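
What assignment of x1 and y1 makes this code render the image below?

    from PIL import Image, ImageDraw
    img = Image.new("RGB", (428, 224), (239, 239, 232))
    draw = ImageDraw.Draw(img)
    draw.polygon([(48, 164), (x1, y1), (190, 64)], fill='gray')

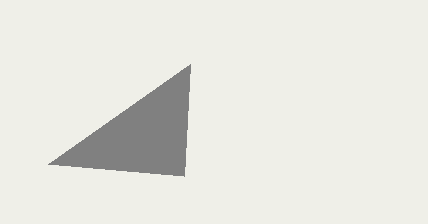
x1 = 184
y1 = 176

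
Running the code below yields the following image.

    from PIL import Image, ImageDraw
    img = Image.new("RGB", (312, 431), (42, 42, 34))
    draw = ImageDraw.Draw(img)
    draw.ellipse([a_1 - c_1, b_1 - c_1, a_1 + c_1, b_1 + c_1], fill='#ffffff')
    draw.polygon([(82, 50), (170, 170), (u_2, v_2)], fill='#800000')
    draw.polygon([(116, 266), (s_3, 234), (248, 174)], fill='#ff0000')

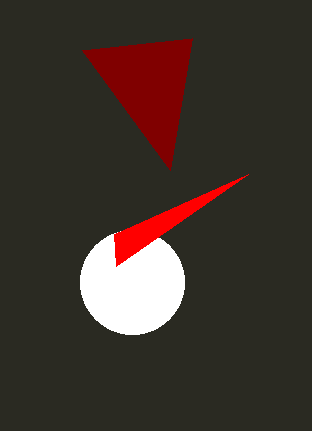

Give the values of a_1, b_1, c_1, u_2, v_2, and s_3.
a_1 = 132; b_1 = 282; c_1 = 52; u_2 = 192; v_2 = 38; s_3 = 114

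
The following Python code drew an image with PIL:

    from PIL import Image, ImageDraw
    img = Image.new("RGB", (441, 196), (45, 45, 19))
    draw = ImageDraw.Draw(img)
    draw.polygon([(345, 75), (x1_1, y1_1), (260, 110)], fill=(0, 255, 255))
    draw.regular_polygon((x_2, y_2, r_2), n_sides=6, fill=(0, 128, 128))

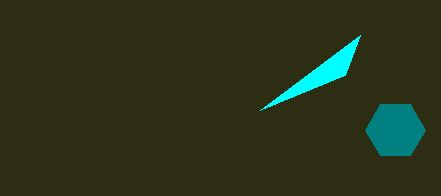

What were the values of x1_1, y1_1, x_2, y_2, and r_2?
x1_1 = 360, y1_1 = 35, x_2 = 395, y_2 = 130, r_2 = 30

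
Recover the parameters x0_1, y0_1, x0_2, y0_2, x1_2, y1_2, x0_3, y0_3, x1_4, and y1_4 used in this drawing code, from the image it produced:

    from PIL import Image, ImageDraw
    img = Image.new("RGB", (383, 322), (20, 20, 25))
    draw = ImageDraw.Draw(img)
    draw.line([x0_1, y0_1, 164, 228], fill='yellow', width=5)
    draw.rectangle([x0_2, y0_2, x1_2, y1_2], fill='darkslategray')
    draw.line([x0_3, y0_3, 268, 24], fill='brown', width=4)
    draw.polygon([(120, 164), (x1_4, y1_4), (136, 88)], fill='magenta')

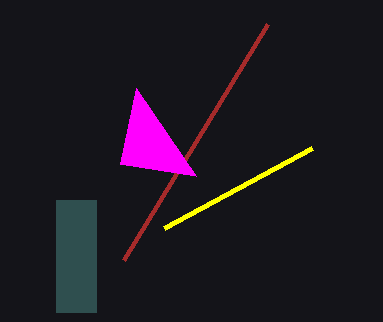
x0_1 = 312; y0_1 = 148; x0_2 = 56; y0_2 = 200; x1_2 = 96; y1_2 = 312; x0_3 = 124; y0_3 = 260; x1_4 = 196; y1_4 = 176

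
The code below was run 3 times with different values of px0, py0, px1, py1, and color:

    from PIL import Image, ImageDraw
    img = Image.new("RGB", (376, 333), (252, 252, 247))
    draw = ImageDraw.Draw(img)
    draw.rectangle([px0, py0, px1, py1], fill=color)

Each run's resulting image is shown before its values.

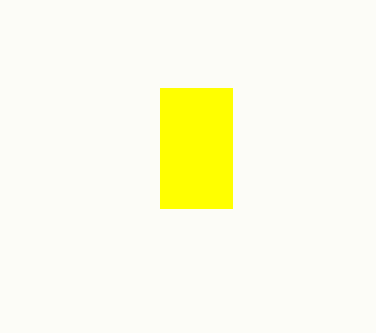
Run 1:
px0 = 160
py0 = 88
px1 = 232
py1 = 208
color = 'yellow'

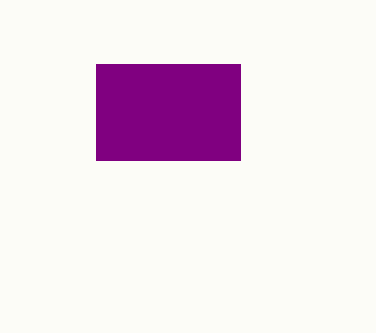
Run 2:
px0 = 96
py0 = 64
px1 = 240
py1 = 160
color = 'purple'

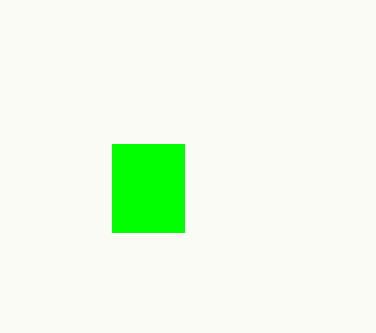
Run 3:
px0 = 112; py0 = 144; px1 = 184; py1 = 232; color = 'lime'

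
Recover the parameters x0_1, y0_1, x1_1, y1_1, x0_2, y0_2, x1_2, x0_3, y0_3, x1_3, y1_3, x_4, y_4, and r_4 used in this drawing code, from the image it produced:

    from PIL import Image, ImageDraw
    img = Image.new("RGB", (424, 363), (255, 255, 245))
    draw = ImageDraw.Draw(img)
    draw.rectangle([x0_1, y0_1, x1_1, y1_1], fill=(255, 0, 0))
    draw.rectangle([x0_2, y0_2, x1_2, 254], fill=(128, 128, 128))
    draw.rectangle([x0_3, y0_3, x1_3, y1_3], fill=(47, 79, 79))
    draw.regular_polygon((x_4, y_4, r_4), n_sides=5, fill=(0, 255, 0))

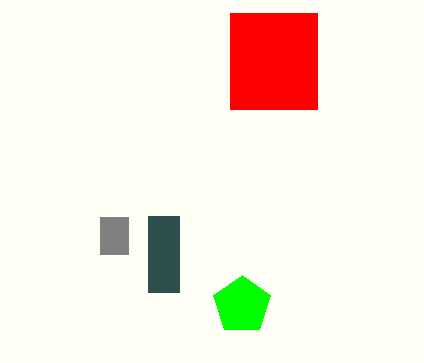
x0_1 = 230
y0_1 = 13
x1_1 = 317
y1_1 = 109
x0_2 = 100
y0_2 = 217
x1_2 = 128
x0_3 = 148
y0_3 = 216
x1_3 = 179
y1_3 = 292
x_4 = 242
y_4 = 305
r_4 = 30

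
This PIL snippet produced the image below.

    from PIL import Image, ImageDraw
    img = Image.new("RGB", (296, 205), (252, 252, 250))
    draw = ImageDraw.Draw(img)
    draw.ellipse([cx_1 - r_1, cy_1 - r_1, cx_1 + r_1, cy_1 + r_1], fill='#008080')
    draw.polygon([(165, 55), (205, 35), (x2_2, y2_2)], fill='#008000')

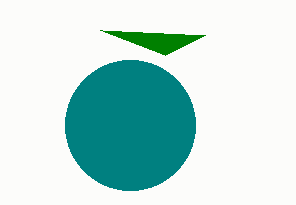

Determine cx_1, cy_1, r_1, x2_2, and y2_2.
cx_1 = 130
cy_1 = 125
r_1 = 65
x2_2 = 100
y2_2 = 30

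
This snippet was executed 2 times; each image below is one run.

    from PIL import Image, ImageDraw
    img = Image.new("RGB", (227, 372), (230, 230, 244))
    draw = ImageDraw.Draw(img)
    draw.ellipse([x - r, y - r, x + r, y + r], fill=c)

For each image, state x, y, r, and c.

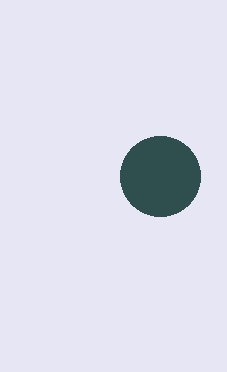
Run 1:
x = 160
y = 176
r = 40
c = 'darkslategray'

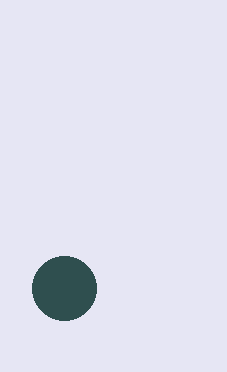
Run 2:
x = 64, y = 288, r = 32, c = 'darkslategray'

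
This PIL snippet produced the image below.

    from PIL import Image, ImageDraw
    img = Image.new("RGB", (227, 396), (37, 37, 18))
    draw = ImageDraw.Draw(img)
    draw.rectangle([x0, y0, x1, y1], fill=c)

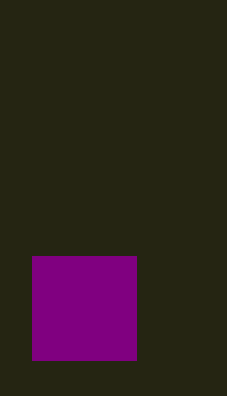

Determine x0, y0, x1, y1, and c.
x0 = 32
y0 = 256
x1 = 136
y1 = 360
c = 'purple'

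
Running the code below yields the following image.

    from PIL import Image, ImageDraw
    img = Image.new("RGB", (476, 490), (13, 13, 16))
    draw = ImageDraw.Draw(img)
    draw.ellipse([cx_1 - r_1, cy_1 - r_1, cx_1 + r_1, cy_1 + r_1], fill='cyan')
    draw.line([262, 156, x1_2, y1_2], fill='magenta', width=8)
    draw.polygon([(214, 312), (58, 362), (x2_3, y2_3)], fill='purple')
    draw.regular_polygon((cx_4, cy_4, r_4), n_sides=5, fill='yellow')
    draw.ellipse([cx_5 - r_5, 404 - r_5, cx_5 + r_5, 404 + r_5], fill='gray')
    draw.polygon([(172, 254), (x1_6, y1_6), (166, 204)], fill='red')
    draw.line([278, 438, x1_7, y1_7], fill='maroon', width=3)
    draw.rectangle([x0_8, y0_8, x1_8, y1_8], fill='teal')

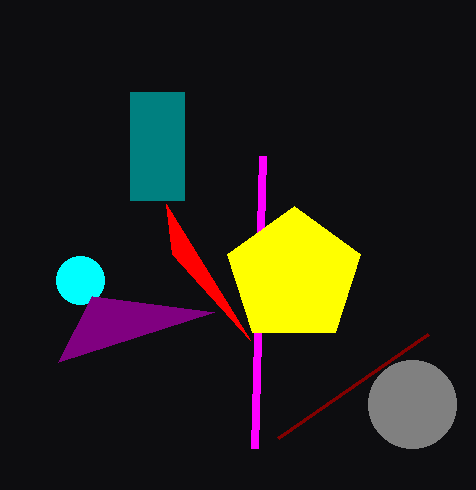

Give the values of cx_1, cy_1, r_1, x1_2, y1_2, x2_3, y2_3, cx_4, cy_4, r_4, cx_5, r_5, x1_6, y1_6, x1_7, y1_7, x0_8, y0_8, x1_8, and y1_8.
cx_1 = 80, cy_1 = 280, r_1 = 24, x1_2 = 254, y1_2 = 448, x2_3 = 92, y2_3 = 296, cx_4 = 294, cy_4 = 276, r_4 = 70, cx_5 = 412, r_5 = 44, x1_6 = 250, y1_6 = 340, x1_7 = 428, y1_7 = 334, x0_8 = 130, y0_8 = 92, x1_8 = 184, y1_8 = 200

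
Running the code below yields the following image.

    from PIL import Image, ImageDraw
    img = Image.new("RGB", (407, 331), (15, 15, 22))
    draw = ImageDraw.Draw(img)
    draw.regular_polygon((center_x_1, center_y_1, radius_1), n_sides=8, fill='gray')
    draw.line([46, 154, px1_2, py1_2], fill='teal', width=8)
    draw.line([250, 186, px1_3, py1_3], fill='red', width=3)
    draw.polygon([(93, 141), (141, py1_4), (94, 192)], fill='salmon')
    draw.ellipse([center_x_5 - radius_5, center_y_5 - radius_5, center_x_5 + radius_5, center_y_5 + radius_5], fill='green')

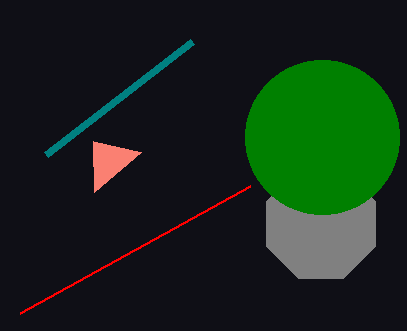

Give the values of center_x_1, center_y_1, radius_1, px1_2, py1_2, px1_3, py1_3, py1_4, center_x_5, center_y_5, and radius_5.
center_x_1 = 321, center_y_1 = 224, radius_1 = 59, px1_2 = 192, py1_2 = 41, px1_3 = 20, py1_3 = 313, py1_4 = 152, center_x_5 = 322, center_y_5 = 137, radius_5 = 77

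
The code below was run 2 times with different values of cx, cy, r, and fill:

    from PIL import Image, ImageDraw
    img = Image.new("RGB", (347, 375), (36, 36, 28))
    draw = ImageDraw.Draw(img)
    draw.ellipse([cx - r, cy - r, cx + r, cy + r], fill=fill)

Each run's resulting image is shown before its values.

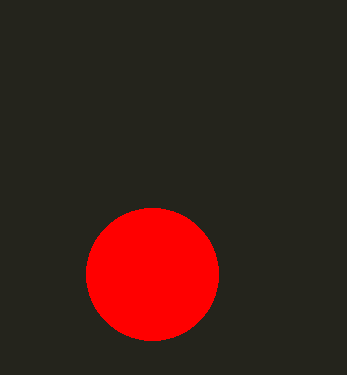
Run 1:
cx = 152; cy = 274; r = 66; fill = 'red'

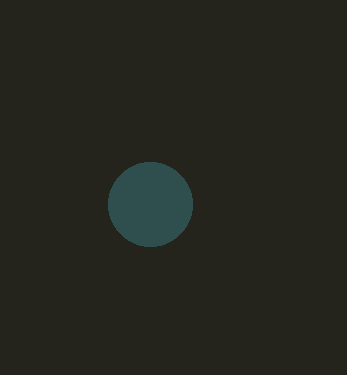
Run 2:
cx = 150; cy = 204; r = 42; fill = 'darkslategray'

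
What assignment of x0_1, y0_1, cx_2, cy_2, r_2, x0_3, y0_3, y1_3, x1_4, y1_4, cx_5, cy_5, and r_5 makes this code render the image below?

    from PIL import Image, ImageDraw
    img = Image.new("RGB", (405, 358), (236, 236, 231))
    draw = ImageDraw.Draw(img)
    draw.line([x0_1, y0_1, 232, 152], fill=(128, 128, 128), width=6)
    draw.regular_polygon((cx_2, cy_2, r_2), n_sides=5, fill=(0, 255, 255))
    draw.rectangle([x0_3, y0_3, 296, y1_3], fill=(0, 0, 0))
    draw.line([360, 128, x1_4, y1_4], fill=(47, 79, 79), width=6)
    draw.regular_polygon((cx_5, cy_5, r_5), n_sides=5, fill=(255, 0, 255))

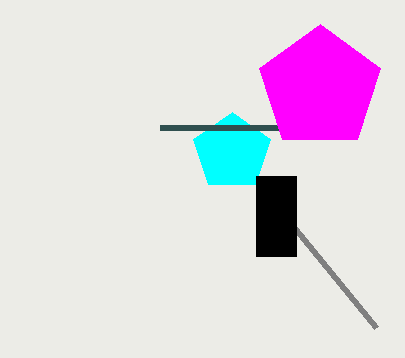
x0_1 = 376; y0_1 = 328; cx_2 = 232; cy_2 = 152; r_2 = 40; x0_3 = 256; y0_3 = 176; y1_3 = 256; x1_4 = 160; y1_4 = 128; cx_5 = 320; cy_5 = 88; r_5 = 64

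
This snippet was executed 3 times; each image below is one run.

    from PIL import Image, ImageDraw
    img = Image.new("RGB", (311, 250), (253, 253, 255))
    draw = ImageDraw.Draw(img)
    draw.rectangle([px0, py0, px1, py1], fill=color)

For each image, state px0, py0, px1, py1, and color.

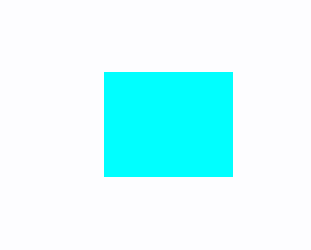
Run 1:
px0 = 104; py0 = 72; px1 = 232; py1 = 176; color = 'cyan'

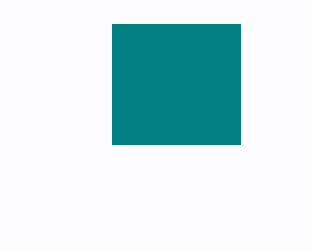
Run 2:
px0 = 112, py0 = 24, px1 = 240, py1 = 144, color = 'teal'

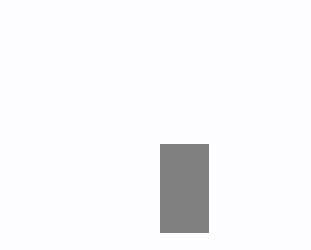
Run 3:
px0 = 160; py0 = 144; px1 = 208; py1 = 232; color = 'gray'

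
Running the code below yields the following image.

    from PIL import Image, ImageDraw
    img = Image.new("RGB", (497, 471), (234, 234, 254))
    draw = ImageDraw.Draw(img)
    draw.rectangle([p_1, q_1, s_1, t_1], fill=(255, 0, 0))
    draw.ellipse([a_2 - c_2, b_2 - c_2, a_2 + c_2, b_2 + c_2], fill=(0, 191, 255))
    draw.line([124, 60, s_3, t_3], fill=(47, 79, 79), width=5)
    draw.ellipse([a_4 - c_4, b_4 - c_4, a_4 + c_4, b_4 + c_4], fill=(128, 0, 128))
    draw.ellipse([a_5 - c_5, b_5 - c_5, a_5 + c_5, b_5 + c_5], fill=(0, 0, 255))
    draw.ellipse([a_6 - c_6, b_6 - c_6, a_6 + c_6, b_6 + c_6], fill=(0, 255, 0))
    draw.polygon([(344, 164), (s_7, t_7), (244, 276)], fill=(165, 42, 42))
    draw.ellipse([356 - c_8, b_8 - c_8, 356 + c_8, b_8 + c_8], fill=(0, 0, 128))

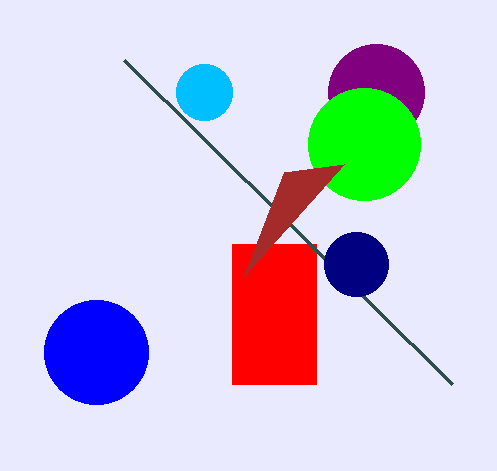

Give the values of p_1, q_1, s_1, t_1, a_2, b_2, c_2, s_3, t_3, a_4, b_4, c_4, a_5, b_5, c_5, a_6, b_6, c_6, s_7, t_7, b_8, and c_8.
p_1 = 232, q_1 = 244, s_1 = 316, t_1 = 384, a_2 = 204, b_2 = 92, c_2 = 28, s_3 = 452, t_3 = 384, a_4 = 376, b_4 = 92, c_4 = 48, a_5 = 96, b_5 = 352, c_5 = 52, a_6 = 364, b_6 = 144, c_6 = 56, s_7 = 284, t_7 = 172, b_8 = 264, c_8 = 32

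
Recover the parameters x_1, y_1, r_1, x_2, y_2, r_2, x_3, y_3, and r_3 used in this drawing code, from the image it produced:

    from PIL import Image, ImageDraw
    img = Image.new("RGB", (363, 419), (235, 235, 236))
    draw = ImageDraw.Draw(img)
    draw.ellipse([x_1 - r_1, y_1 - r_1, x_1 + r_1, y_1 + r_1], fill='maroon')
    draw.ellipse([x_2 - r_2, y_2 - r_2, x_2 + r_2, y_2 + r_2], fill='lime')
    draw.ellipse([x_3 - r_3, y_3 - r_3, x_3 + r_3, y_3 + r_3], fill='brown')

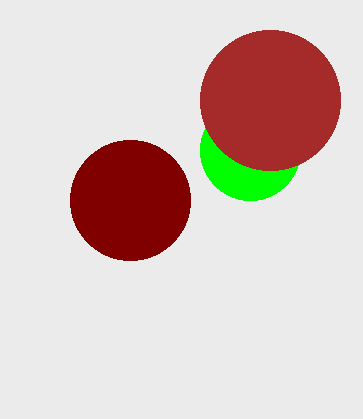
x_1 = 130; y_1 = 200; r_1 = 60; x_2 = 250; y_2 = 150; r_2 = 50; x_3 = 270; y_3 = 100; r_3 = 70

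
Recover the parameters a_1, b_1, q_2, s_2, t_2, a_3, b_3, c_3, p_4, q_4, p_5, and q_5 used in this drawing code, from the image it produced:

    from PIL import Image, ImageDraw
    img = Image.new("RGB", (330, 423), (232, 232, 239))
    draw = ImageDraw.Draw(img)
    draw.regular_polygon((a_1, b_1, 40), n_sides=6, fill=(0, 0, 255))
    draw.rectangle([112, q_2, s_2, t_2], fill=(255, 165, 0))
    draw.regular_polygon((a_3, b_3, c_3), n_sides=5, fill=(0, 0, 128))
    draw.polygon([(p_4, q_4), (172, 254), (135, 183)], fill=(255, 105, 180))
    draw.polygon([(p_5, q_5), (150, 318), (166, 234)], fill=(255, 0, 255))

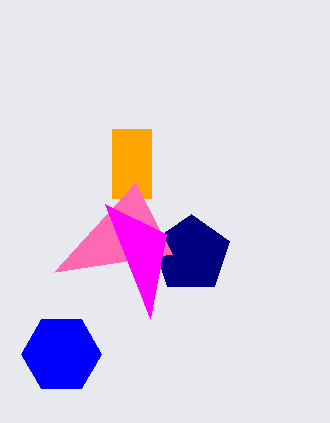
a_1 = 61; b_1 = 354; q_2 = 129; s_2 = 151; t_2 = 198; a_3 = 191; b_3 = 254; c_3 = 40; p_4 = 54; q_4 = 272; p_5 = 105; q_5 = 204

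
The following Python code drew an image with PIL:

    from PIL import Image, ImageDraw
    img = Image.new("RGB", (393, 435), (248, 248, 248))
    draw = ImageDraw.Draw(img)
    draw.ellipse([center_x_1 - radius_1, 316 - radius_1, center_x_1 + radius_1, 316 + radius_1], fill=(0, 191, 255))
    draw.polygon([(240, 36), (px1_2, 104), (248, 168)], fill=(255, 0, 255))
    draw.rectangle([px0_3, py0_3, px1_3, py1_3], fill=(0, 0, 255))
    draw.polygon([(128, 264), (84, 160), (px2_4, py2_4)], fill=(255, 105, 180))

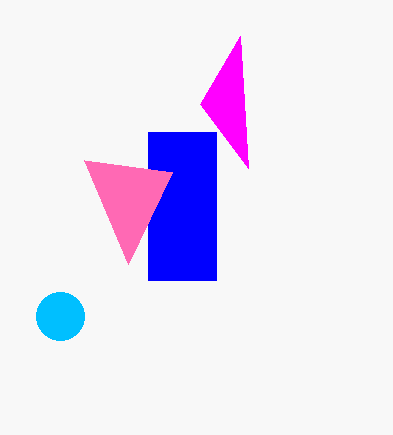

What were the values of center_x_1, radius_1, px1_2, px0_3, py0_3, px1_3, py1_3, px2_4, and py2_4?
center_x_1 = 60, radius_1 = 24, px1_2 = 200, px0_3 = 148, py0_3 = 132, px1_3 = 216, py1_3 = 280, px2_4 = 172, py2_4 = 172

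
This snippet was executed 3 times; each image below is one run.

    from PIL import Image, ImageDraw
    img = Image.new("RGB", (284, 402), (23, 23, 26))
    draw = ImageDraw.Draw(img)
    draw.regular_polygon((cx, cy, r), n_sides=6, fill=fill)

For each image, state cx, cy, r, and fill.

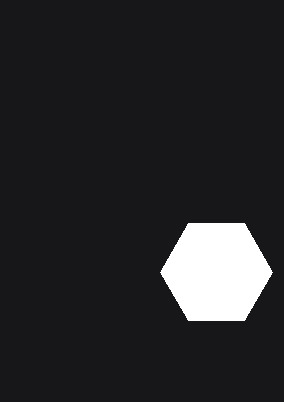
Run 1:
cx = 216; cy = 272; r = 56; fill = 'white'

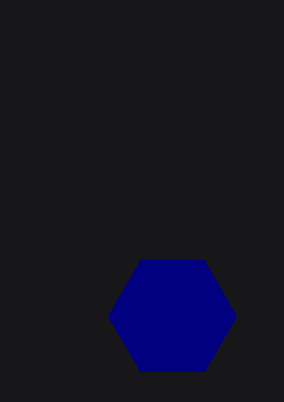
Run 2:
cx = 172; cy = 316; r = 64; fill = 'navy'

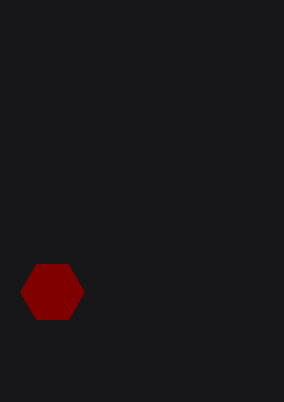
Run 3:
cx = 52
cy = 292
r = 32
fill = 'maroon'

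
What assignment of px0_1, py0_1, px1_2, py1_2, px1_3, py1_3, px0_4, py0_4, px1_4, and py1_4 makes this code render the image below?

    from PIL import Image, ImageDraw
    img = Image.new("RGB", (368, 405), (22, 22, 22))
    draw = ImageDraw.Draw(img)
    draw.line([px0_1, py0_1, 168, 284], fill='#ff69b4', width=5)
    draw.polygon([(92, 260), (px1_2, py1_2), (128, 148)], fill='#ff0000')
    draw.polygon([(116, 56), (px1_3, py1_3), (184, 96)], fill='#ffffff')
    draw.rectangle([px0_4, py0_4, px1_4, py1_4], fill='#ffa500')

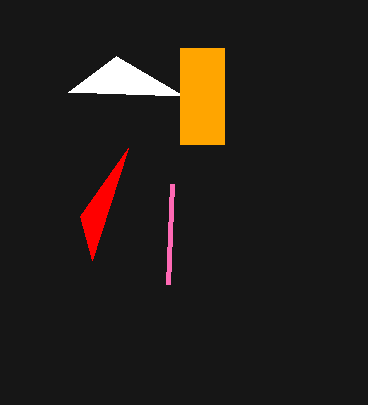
px0_1 = 172, py0_1 = 184, px1_2 = 80, py1_2 = 216, px1_3 = 68, py1_3 = 92, px0_4 = 180, py0_4 = 48, px1_4 = 224, py1_4 = 144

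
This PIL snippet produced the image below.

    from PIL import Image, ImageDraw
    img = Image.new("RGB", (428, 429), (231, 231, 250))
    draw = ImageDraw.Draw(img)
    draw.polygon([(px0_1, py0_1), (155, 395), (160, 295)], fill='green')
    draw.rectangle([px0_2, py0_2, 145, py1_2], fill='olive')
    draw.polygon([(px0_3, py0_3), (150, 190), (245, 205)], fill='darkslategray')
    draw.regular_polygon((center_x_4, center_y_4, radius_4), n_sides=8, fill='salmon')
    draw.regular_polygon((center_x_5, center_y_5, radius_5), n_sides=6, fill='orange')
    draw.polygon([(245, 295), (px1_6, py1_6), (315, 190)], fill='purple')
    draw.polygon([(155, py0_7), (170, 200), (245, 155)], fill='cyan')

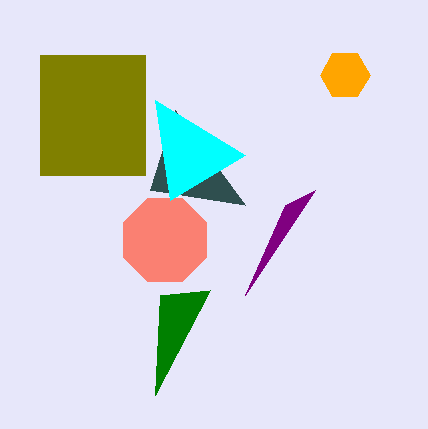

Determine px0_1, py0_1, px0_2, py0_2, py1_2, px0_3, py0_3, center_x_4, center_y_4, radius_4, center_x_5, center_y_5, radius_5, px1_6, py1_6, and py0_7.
px0_1 = 210; py0_1 = 290; px0_2 = 40; py0_2 = 55; py1_2 = 175; px0_3 = 175; py0_3 = 110; center_x_4 = 165; center_y_4 = 240; radius_4 = 45; center_x_5 = 345; center_y_5 = 75; radius_5 = 25; px1_6 = 285; py1_6 = 205; py0_7 = 100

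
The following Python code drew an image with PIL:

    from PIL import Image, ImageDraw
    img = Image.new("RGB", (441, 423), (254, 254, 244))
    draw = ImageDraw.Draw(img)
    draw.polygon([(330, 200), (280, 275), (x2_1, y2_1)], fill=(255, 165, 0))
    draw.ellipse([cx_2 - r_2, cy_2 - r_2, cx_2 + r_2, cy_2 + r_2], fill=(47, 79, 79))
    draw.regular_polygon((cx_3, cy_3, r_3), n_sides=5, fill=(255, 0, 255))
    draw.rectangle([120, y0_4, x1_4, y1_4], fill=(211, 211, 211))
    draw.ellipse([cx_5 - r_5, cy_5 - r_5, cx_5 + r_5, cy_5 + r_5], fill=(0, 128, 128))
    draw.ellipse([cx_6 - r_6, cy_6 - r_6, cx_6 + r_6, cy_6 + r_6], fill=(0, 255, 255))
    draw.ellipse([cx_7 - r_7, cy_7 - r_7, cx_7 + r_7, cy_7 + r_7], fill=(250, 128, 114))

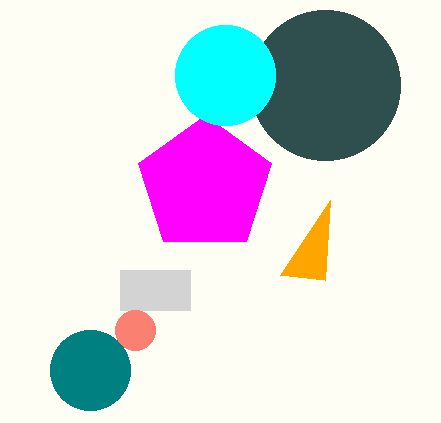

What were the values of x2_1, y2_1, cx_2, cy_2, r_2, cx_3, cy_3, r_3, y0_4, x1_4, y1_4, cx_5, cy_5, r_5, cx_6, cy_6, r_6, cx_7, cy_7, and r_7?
x2_1 = 325; y2_1 = 280; cx_2 = 325; cy_2 = 85; r_2 = 75; cx_3 = 205; cy_3 = 185; r_3 = 70; y0_4 = 270; x1_4 = 190; y1_4 = 310; cx_5 = 90; cy_5 = 370; r_5 = 40; cx_6 = 225; cy_6 = 75; r_6 = 50; cx_7 = 135; cy_7 = 330; r_7 = 20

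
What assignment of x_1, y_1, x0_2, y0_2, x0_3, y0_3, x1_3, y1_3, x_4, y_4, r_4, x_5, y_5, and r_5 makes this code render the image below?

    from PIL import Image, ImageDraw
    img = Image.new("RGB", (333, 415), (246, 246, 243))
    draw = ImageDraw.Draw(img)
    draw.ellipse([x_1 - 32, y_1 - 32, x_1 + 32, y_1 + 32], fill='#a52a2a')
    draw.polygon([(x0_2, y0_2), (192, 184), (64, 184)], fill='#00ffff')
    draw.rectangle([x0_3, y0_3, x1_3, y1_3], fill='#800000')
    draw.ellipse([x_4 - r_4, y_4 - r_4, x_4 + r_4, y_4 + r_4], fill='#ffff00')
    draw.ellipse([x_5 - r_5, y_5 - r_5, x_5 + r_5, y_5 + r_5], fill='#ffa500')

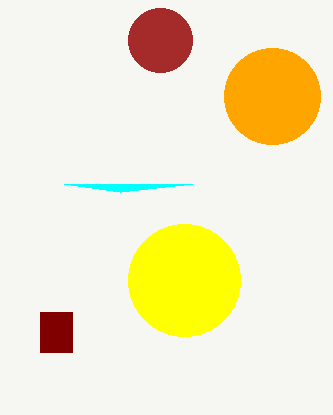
x_1 = 160; y_1 = 40; x0_2 = 120; y0_2 = 192; x0_3 = 40; y0_3 = 312; x1_3 = 72; y1_3 = 352; x_4 = 184; y_4 = 280; r_4 = 56; x_5 = 272; y_5 = 96; r_5 = 48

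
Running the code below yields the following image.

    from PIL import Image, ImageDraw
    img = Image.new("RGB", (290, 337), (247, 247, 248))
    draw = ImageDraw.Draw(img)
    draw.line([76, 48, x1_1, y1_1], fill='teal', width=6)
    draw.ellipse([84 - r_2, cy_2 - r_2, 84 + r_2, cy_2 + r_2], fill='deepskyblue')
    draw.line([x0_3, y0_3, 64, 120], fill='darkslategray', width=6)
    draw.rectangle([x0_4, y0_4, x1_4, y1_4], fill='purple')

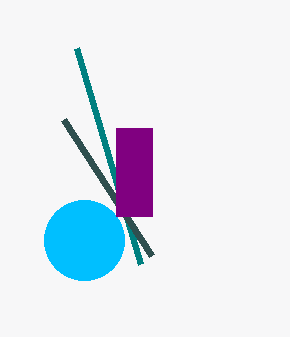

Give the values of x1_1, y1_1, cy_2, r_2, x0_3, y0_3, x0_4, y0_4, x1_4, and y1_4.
x1_1 = 140, y1_1 = 264, cy_2 = 240, r_2 = 40, x0_3 = 152, y0_3 = 256, x0_4 = 116, y0_4 = 128, x1_4 = 152, y1_4 = 216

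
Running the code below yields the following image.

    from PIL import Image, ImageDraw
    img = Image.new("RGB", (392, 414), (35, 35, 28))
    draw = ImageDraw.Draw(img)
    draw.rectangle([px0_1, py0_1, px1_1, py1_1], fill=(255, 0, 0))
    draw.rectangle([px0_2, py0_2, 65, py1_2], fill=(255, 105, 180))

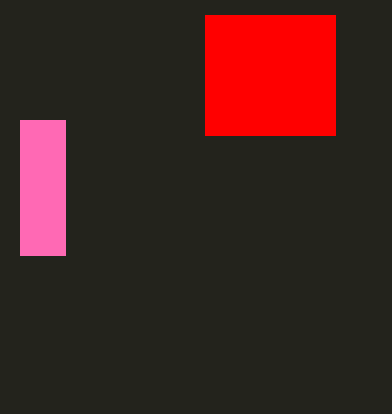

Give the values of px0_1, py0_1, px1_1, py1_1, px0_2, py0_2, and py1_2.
px0_1 = 205; py0_1 = 15; px1_1 = 335; py1_1 = 135; px0_2 = 20; py0_2 = 120; py1_2 = 255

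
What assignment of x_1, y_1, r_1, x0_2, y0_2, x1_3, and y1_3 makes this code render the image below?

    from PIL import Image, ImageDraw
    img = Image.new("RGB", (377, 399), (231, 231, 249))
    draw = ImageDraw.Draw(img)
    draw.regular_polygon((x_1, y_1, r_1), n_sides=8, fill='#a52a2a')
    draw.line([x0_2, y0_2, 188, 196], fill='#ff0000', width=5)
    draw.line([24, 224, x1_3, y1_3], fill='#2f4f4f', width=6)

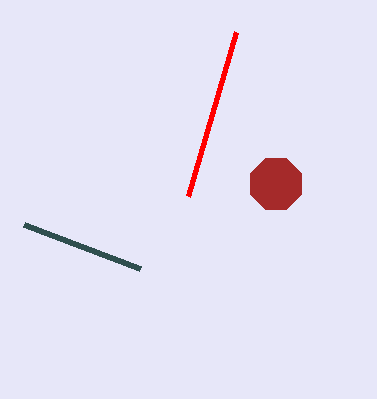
x_1 = 276, y_1 = 184, r_1 = 28, x0_2 = 236, y0_2 = 32, x1_3 = 140, y1_3 = 268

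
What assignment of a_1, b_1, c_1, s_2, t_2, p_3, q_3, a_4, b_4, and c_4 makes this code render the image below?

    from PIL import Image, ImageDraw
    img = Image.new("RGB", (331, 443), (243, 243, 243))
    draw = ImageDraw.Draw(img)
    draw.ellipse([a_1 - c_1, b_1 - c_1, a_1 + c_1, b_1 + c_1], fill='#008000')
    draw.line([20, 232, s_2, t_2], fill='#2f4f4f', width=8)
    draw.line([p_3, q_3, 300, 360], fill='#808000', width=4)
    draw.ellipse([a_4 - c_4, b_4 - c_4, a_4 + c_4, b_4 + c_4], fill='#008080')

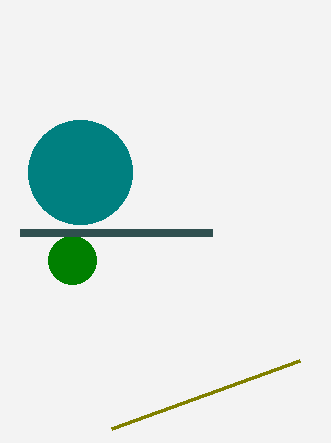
a_1 = 72
b_1 = 260
c_1 = 24
s_2 = 212
t_2 = 232
p_3 = 112
q_3 = 428
a_4 = 80
b_4 = 172
c_4 = 52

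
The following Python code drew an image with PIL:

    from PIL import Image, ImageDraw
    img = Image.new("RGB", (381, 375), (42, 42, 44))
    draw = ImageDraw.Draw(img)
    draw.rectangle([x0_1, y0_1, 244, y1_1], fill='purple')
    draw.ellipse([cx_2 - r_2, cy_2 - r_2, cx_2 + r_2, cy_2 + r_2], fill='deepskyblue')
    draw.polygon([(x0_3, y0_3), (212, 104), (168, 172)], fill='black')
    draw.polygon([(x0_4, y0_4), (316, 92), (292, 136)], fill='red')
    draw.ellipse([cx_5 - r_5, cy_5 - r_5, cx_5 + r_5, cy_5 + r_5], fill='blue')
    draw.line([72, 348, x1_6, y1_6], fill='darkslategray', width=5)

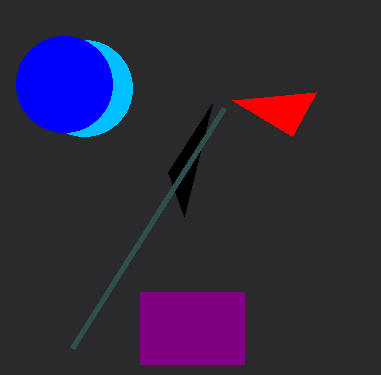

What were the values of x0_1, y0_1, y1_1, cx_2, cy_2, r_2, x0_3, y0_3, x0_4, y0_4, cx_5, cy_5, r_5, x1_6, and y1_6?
x0_1 = 140
y0_1 = 292
y1_1 = 364
cx_2 = 84
cy_2 = 88
r_2 = 48
x0_3 = 184
y0_3 = 216
x0_4 = 232
y0_4 = 100
cx_5 = 64
cy_5 = 84
r_5 = 48
x1_6 = 224
y1_6 = 108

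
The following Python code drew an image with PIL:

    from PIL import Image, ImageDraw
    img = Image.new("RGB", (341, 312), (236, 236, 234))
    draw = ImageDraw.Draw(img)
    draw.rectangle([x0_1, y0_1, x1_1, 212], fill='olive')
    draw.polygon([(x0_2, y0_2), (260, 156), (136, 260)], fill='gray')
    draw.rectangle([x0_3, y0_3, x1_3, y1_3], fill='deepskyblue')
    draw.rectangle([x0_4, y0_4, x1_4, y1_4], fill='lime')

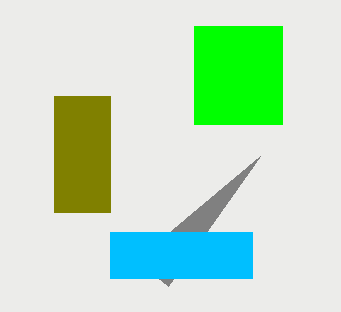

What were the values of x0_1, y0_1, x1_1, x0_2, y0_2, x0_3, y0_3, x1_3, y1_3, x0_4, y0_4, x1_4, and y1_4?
x0_1 = 54; y0_1 = 96; x1_1 = 110; x0_2 = 168; y0_2 = 286; x0_3 = 110; y0_3 = 232; x1_3 = 252; y1_3 = 278; x0_4 = 194; y0_4 = 26; x1_4 = 282; y1_4 = 124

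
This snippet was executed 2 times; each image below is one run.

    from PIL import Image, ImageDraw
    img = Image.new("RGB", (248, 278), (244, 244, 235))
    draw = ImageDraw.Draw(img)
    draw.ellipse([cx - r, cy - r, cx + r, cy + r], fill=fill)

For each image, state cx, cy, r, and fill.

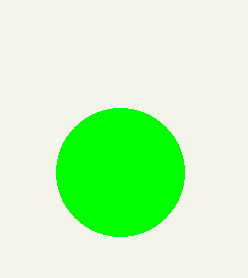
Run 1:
cx = 120; cy = 172; r = 64; fill = 'lime'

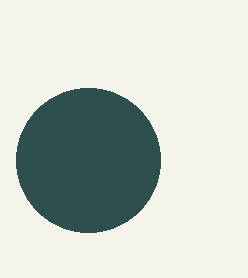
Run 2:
cx = 88, cy = 160, r = 72, fill = 'darkslategray'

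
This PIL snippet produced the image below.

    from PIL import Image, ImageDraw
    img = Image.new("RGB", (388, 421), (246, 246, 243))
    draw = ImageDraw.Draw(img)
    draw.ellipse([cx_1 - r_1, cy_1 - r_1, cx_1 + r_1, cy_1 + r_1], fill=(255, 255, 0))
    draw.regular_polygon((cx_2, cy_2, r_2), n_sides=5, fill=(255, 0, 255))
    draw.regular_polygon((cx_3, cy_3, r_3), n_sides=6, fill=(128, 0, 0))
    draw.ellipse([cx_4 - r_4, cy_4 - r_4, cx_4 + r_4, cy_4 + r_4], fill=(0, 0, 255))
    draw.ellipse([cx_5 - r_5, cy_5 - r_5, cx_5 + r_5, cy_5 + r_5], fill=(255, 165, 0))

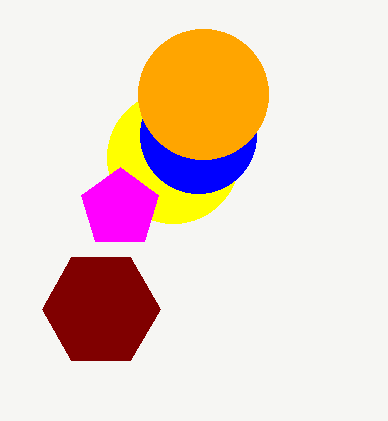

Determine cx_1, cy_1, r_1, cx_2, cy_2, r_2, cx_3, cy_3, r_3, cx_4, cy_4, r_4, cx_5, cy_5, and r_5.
cx_1 = 173
cy_1 = 157
r_1 = 66
cx_2 = 120
cy_2 = 208
r_2 = 41
cx_3 = 101
cy_3 = 309
r_3 = 59
cx_4 = 198
cy_4 = 135
r_4 = 58
cx_5 = 203
cy_5 = 94
r_5 = 65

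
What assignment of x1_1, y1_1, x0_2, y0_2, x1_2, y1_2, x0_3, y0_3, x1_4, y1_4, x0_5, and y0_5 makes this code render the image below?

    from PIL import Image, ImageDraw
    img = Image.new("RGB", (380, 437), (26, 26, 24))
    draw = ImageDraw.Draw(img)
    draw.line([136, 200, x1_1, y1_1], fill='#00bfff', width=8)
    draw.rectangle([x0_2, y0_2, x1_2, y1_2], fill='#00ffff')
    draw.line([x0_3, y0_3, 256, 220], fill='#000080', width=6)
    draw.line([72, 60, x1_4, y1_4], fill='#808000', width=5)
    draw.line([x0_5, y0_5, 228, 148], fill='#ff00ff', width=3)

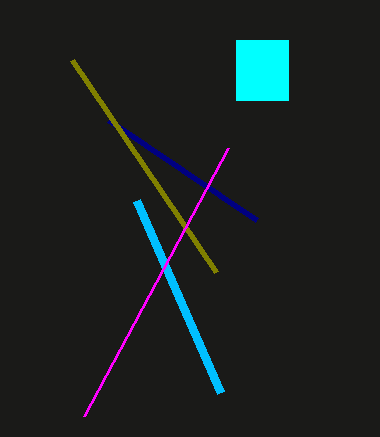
x1_1 = 220, y1_1 = 392, x0_2 = 236, y0_2 = 40, x1_2 = 288, y1_2 = 100, x0_3 = 108, y0_3 = 120, x1_4 = 216, y1_4 = 272, x0_5 = 84, y0_5 = 416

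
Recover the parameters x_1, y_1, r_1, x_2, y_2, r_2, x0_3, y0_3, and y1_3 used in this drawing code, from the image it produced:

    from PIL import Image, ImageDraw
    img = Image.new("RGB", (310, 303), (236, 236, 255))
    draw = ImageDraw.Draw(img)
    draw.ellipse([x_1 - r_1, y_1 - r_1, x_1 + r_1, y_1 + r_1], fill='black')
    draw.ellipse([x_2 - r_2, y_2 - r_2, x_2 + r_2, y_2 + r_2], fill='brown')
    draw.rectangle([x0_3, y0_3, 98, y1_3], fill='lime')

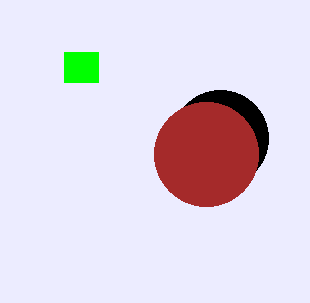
x_1 = 220; y_1 = 138; r_1 = 48; x_2 = 206; y_2 = 154; r_2 = 52; x0_3 = 64; y0_3 = 52; y1_3 = 82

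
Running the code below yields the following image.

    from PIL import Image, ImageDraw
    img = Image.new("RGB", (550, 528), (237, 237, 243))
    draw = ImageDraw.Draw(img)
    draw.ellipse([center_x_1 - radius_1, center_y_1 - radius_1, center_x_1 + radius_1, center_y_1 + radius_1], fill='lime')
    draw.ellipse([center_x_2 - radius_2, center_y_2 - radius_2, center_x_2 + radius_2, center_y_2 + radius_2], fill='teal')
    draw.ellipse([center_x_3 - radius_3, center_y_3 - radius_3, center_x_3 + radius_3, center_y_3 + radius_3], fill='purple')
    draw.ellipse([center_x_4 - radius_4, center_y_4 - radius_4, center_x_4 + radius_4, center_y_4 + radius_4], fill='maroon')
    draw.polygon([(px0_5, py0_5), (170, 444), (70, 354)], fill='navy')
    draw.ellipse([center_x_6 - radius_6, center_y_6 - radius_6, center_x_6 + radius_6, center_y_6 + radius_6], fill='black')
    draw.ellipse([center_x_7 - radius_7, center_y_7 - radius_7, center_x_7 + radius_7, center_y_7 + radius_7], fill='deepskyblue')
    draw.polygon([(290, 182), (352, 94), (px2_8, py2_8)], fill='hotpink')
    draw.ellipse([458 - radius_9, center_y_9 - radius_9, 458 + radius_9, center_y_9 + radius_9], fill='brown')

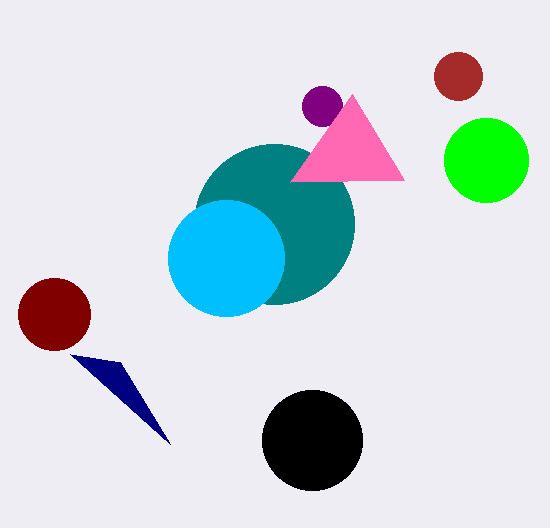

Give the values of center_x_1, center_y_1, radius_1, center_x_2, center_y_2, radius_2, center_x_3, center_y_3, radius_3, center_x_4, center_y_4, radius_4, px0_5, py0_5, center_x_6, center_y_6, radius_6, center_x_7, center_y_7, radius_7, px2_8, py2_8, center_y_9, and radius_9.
center_x_1 = 486
center_y_1 = 160
radius_1 = 42
center_x_2 = 274
center_y_2 = 224
radius_2 = 80
center_x_3 = 322
center_y_3 = 106
radius_3 = 20
center_x_4 = 54
center_y_4 = 314
radius_4 = 36
px0_5 = 120
py0_5 = 362
center_x_6 = 312
center_y_6 = 440
radius_6 = 50
center_x_7 = 226
center_y_7 = 258
radius_7 = 58
px2_8 = 404
py2_8 = 180
center_y_9 = 76
radius_9 = 24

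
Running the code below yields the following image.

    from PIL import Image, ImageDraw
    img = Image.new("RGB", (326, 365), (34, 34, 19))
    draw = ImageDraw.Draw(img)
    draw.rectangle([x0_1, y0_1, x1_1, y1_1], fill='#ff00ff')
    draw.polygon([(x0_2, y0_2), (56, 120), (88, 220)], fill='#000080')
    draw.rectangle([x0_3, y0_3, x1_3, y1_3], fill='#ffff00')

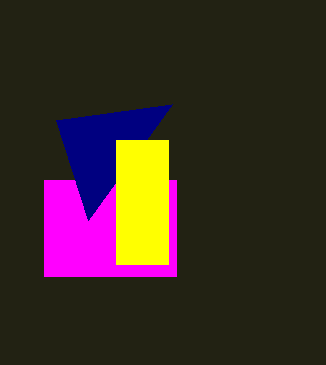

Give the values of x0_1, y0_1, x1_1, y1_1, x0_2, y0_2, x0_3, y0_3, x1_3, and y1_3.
x0_1 = 44; y0_1 = 180; x1_1 = 176; y1_1 = 276; x0_2 = 172; y0_2 = 104; x0_3 = 116; y0_3 = 140; x1_3 = 168; y1_3 = 264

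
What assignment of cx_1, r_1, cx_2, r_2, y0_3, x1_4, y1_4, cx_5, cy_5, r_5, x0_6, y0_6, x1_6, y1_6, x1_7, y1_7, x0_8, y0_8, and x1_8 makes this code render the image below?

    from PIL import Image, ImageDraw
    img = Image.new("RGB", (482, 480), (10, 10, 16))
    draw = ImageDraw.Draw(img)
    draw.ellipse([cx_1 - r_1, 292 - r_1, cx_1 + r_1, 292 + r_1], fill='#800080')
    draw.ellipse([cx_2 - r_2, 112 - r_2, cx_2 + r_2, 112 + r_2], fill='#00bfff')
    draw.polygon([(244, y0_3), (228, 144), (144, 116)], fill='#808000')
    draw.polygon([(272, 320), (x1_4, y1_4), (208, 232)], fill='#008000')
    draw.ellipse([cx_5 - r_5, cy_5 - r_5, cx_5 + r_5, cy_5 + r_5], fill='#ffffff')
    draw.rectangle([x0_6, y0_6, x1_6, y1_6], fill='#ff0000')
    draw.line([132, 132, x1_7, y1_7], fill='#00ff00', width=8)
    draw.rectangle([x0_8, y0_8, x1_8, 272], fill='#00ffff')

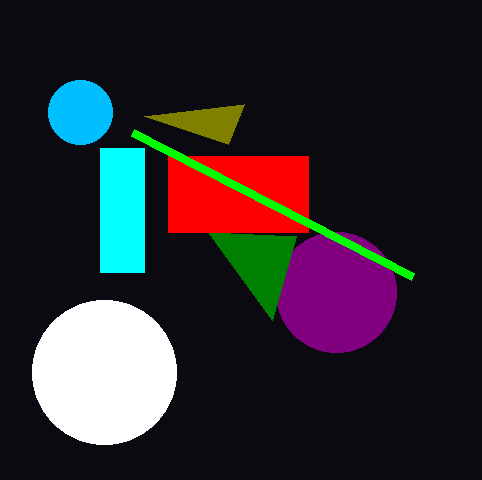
cx_1 = 336
r_1 = 60
cx_2 = 80
r_2 = 32
y0_3 = 104
x1_4 = 296
y1_4 = 236
cx_5 = 104
cy_5 = 372
r_5 = 72
x0_6 = 168
y0_6 = 156
x1_6 = 308
y1_6 = 232
x1_7 = 412
y1_7 = 276
x0_8 = 100
y0_8 = 148
x1_8 = 144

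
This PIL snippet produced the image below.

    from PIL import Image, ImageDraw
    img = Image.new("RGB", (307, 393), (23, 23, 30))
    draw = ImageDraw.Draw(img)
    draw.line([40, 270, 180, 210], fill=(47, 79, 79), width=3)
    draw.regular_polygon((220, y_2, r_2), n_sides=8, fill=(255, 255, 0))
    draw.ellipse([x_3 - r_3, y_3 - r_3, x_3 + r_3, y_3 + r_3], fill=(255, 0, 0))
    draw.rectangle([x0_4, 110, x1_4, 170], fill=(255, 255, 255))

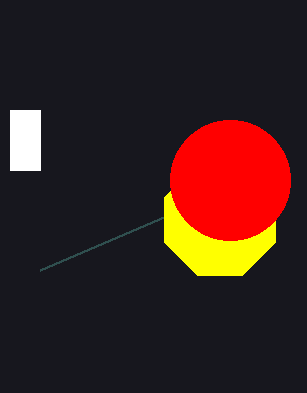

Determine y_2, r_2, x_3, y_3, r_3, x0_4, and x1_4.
y_2 = 220
r_2 = 60
x_3 = 230
y_3 = 180
r_3 = 60
x0_4 = 10
x1_4 = 40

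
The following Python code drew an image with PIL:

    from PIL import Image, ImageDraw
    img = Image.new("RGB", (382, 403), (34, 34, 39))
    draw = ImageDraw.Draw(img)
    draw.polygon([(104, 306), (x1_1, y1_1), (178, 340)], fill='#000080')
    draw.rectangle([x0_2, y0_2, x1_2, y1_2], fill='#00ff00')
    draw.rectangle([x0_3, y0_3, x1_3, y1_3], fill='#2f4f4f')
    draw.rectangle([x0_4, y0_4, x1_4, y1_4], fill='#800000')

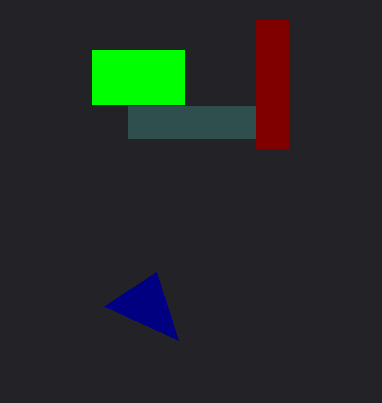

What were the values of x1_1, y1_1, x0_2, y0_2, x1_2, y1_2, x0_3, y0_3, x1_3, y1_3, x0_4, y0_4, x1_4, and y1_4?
x1_1 = 156
y1_1 = 272
x0_2 = 92
y0_2 = 50
x1_2 = 184
y1_2 = 104
x0_3 = 128
y0_3 = 106
x1_3 = 256
y1_3 = 138
x0_4 = 256
y0_4 = 20
x1_4 = 288
y1_4 = 148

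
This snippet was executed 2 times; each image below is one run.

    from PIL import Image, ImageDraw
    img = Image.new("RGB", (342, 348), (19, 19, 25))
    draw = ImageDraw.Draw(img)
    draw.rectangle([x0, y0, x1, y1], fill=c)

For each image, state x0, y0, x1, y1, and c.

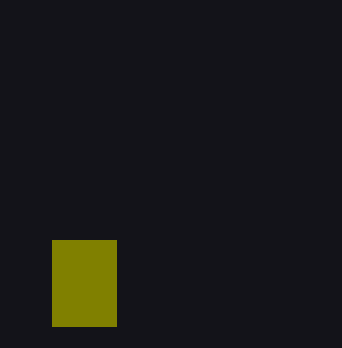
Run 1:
x0 = 52; y0 = 240; x1 = 116; y1 = 326; c = 'olive'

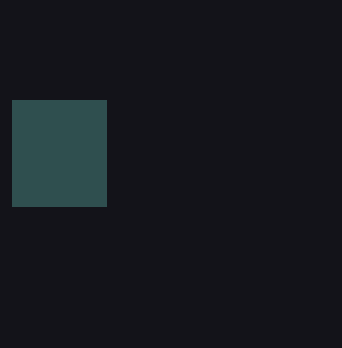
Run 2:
x0 = 12; y0 = 100; x1 = 106; y1 = 206; c = 'darkslategray'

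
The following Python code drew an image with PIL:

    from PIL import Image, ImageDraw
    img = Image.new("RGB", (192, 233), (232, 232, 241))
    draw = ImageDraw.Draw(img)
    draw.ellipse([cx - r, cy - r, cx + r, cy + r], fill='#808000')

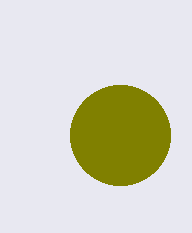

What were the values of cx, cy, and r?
cx = 120, cy = 135, r = 50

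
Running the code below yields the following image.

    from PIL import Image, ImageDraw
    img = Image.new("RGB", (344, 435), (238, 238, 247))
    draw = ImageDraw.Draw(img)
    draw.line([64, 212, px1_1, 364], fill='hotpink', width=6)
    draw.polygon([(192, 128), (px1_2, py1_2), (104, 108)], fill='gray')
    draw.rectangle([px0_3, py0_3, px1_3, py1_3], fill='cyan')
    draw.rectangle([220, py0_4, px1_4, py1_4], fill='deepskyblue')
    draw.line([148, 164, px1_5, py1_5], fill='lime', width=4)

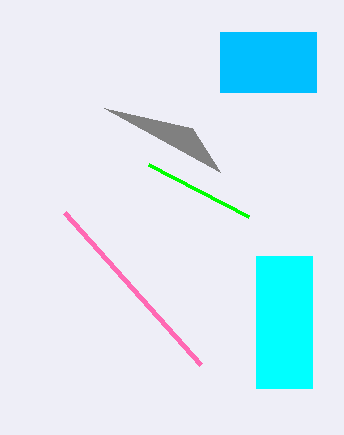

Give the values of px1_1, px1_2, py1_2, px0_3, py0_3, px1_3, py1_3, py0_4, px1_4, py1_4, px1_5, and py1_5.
px1_1 = 200, px1_2 = 220, py1_2 = 172, px0_3 = 256, py0_3 = 256, px1_3 = 312, py1_3 = 388, py0_4 = 32, px1_4 = 316, py1_4 = 92, px1_5 = 248, py1_5 = 216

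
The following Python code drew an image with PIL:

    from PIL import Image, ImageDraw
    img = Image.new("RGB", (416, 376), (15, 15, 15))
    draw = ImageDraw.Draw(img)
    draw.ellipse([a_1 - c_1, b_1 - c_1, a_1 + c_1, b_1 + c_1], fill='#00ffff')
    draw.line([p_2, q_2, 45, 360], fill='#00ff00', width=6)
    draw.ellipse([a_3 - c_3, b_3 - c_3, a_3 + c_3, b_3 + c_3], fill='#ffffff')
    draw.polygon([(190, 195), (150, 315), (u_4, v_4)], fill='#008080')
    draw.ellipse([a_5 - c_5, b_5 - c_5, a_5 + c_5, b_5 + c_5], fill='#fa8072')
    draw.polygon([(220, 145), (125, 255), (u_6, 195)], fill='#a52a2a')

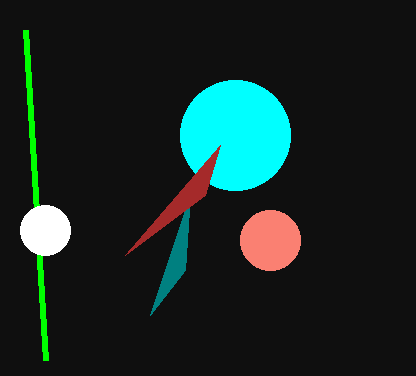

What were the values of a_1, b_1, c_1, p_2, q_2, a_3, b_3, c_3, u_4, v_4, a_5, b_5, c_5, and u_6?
a_1 = 235
b_1 = 135
c_1 = 55
p_2 = 25
q_2 = 30
a_3 = 45
b_3 = 230
c_3 = 25
u_4 = 185
v_4 = 270
a_5 = 270
b_5 = 240
c_5 = 30
u_6 = 205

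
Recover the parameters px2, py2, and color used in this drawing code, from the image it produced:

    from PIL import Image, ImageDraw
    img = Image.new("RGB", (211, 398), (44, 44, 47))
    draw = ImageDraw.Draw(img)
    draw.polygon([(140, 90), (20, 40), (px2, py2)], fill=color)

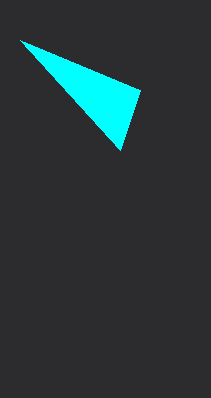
px2 = 120, py2 = 150, color = 'cyan'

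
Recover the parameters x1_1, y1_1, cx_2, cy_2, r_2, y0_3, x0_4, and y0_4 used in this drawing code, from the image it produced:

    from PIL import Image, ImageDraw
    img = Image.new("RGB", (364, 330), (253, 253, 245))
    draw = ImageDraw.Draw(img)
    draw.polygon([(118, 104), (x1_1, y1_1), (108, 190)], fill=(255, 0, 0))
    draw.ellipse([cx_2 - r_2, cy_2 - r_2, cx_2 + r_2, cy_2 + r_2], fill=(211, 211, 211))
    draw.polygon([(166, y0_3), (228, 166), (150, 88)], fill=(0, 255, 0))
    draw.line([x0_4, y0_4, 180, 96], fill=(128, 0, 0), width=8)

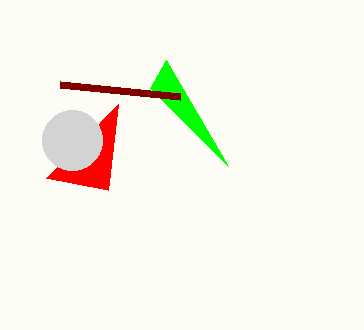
x1_1 = 46; y1_1 = 178; cx_2 = 72; cy_2 = 140; r_2 = 30; y0_3 = 60; x0_4 = 60; y0_4 = 84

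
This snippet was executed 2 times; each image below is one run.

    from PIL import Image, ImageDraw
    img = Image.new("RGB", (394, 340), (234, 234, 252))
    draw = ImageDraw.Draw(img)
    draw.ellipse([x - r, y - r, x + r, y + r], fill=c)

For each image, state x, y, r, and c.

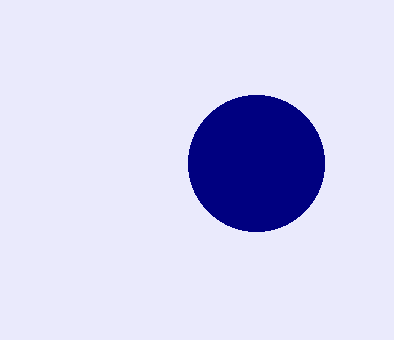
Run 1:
x = 256; y = 163; r = 68; c = 'navy'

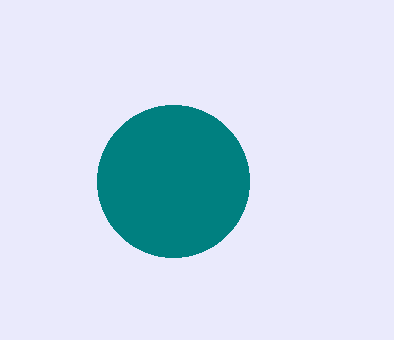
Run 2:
x = 173, y = 181, r = 76, c = 'teal'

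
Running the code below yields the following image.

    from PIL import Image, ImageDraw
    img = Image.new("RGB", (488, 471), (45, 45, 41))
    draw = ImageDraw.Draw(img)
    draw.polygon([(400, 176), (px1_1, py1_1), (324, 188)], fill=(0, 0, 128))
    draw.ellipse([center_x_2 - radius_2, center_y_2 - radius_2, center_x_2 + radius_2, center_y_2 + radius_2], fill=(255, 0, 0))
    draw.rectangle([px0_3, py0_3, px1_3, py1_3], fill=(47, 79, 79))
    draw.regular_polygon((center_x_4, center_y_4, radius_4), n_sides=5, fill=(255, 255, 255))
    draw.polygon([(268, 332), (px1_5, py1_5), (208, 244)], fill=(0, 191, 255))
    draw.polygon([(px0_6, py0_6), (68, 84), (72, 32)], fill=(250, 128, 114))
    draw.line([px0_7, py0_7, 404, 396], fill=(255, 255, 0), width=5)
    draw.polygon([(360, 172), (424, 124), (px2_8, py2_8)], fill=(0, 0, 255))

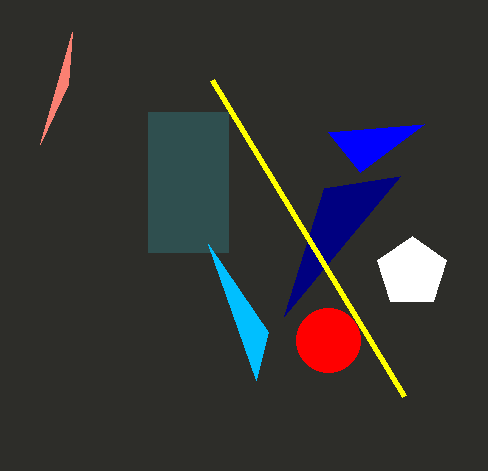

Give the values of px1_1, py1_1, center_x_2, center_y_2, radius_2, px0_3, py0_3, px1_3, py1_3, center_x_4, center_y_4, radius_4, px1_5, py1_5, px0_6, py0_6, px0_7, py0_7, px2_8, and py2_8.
px1_1 = 284, py1_1 = 316, center_x_2 = 328, center_y_2 = 340, radius_2 = 32, px0_3 = 148, py0_3 = 112, px1_3 = 228, py1_3 = 252, center_x_4 = 412, center_y_4 = 272, radius_4 = 36, px1_5 = 256, py1_5 = 380, px0_6 = 40, py0_6 = 144, px0_7 = 212, py0_7 = 80, px2_8 = 328, py2_8 = 132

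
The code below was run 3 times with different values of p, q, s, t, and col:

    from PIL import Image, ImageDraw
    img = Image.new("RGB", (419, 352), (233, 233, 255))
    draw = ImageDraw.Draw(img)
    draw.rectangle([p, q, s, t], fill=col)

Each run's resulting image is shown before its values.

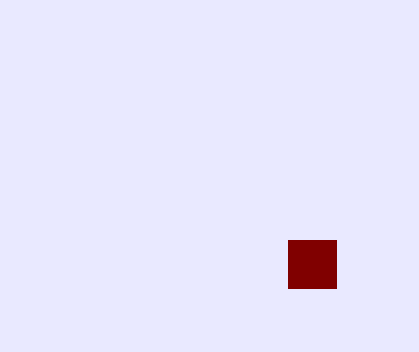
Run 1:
p = 288
q = 240
s = 336
t = 288
col = 'maroon'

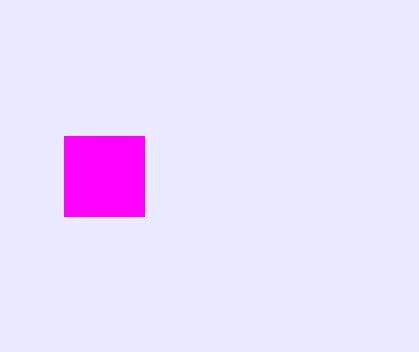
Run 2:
p = 64, q = 136, s = 144, t = 216, col = 'magenta'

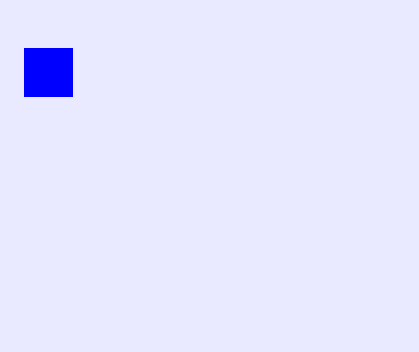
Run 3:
p = 24, q = 48, s = 72, t = 96, col = 'blue'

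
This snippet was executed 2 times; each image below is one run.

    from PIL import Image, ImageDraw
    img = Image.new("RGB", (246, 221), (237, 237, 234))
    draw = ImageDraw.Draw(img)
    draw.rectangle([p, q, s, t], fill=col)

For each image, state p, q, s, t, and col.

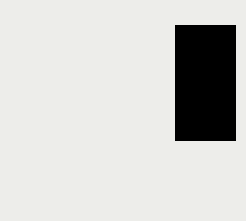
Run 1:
p = 175
q = 25
s = 235
t = 140
col = 'black'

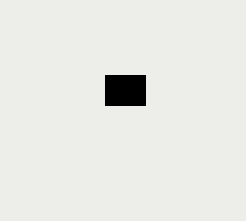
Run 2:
p = 105
q = 75
s = 145
t = 105
col = 'black'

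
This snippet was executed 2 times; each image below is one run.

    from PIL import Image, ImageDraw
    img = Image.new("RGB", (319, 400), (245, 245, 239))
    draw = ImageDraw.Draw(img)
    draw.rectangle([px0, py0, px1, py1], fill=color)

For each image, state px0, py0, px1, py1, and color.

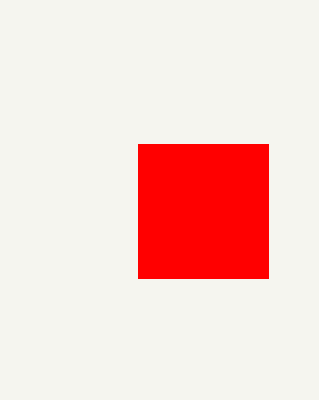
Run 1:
px0 = 138; py0 = 144; px1 = 268; py1 = 278; color = 'red'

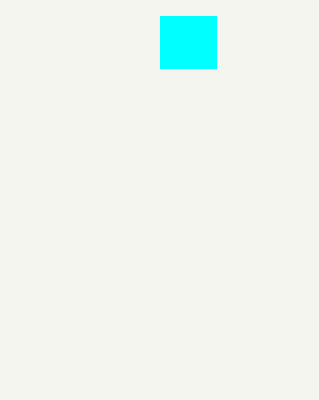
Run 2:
px0 = 160; py0 = 16; px1 = 216; py1 = 68; color = 'cyan'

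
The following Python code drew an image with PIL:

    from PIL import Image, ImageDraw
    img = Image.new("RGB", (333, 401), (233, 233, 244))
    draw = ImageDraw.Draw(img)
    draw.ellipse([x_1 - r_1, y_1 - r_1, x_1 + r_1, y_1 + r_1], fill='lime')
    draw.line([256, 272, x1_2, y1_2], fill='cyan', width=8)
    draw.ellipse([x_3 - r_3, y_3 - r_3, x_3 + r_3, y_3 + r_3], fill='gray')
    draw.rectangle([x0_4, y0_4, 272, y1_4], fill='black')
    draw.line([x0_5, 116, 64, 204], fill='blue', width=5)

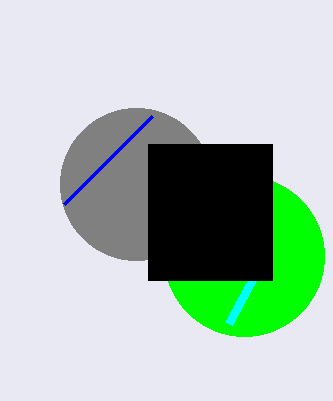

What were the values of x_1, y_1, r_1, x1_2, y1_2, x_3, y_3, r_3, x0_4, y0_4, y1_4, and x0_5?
x_1 = 244
y_1 = 256
r_1 = 80
x1_2 = 228
y1_2 = 324
x_3 = 136
y_3 = 184
r_3 = 76
x0_4 = 148
y0_4 = 144
y1_4 = 280
x0_5 = 152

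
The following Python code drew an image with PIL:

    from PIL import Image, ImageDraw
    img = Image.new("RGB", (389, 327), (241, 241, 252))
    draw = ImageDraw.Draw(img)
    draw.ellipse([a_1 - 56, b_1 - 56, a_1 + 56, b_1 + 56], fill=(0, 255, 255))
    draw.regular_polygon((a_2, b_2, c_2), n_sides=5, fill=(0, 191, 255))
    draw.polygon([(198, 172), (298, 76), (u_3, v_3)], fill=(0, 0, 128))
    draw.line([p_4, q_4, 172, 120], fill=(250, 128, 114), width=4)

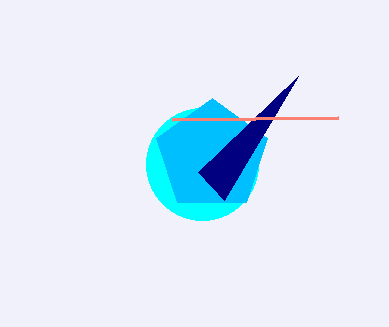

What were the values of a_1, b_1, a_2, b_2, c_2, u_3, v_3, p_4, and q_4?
a_1 = 202; b_1 = 164; a_2 = 212; b_2 = 156; c_2 = 58; u_3 = 224; v_3 = 200; p_4 = 338; q_4 = 118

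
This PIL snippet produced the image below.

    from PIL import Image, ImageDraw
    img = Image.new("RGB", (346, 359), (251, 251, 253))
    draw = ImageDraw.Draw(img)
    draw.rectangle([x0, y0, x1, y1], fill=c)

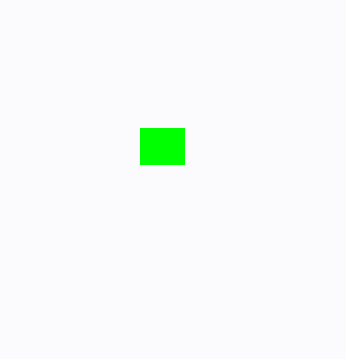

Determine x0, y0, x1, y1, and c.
x0 = 140, y0 = 128, x1 = 184, y1 = 164, c = 'lime'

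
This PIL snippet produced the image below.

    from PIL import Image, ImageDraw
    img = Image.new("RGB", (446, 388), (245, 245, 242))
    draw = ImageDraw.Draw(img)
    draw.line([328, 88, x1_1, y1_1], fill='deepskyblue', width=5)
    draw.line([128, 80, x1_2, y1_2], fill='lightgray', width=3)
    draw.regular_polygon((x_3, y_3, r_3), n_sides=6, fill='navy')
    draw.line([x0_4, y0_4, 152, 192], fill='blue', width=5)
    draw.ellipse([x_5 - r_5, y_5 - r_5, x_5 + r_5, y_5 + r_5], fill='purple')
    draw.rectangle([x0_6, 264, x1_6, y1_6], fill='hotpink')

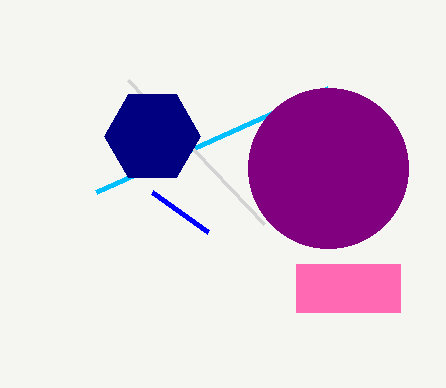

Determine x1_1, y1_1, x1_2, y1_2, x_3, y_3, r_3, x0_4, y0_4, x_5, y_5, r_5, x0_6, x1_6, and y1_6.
x1_1 = 96, y1_1 = 192, x1_2 = 264, y1_2 = 224, x_3 = 152, y_3 = 136, r_3 = 48, x0_4 = 208, y0_4 = 232, x_5 = 328, y_5 = 168, r_5 = 80, x0_6 = 296, x1_6 = 400, y1_6 = 312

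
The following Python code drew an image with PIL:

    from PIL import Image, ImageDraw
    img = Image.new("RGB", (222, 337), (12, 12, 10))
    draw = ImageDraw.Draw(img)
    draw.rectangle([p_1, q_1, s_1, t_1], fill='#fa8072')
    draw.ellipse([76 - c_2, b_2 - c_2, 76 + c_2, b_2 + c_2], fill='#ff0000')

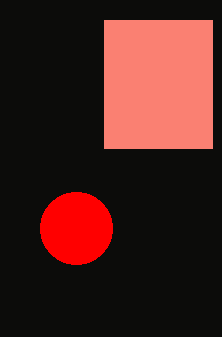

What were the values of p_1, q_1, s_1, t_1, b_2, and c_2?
p_1 = 104
q_1 = 20
s_1 = 212
t_1 = 148
b_2 = 228
c_2 = 36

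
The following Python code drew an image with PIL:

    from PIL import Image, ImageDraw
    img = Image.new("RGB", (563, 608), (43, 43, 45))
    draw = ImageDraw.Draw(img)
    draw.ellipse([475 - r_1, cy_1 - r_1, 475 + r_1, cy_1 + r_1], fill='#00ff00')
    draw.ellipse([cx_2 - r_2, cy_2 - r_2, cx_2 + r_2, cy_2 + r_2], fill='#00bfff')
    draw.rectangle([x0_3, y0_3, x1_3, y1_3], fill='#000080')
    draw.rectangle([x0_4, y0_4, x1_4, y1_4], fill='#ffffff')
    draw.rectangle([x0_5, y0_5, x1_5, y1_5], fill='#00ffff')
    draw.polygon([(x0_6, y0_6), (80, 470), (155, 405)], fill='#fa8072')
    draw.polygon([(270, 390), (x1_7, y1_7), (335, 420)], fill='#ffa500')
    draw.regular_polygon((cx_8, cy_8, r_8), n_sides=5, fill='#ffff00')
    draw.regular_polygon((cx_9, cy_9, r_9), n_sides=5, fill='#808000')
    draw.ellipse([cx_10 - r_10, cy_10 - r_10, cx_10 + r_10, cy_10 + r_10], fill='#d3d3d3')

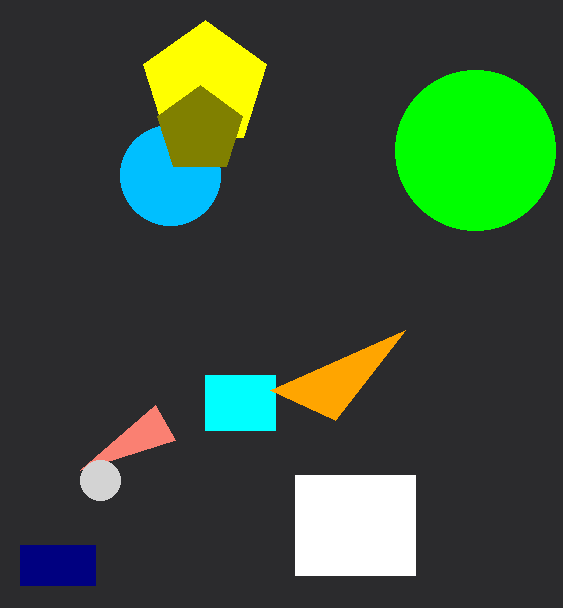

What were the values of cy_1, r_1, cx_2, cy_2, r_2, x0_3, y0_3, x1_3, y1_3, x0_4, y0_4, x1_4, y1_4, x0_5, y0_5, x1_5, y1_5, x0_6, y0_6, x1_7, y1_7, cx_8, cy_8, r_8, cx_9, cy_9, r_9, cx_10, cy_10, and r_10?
cy_1 = 150; r_1 = 80; cx_2 = 170; cy_2 = 175; r_2 = 50; x0_3 = 20; y0_3 = 545; x1_3 = 95; y1_3 = 585; x0_4 = 295; y0_4 = 475; x1_4 = 415; y1_4 = 575; x0_5 = 205; y0_5 = 375; x1_5 = 275; y1_5 = 430; x0_6 = 175; y0_6 = 440; x1_7 = 405; y1_7 = 330; cx_8 = 205; cy_8 = 85; r_8 = 65; cx_9 = 200; cy_9 = 130; r_9 = 45; cx_10 = 100; cy_10 = 480; r_10 = 20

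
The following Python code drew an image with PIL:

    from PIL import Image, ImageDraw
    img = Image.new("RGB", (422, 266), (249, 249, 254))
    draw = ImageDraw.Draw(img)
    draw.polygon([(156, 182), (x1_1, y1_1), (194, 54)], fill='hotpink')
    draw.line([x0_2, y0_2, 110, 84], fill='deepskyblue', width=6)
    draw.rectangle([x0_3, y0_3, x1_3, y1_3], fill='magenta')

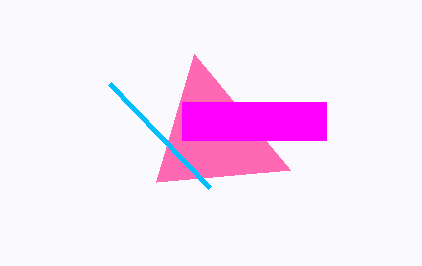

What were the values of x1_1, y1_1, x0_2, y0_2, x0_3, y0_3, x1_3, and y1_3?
x1_1 = 290, y1_1 = 170, x0_2 = 210, y0_2 = 188, x0_3 = 182, y0_3 = 102, x1_3 = 326, y1_3 = 140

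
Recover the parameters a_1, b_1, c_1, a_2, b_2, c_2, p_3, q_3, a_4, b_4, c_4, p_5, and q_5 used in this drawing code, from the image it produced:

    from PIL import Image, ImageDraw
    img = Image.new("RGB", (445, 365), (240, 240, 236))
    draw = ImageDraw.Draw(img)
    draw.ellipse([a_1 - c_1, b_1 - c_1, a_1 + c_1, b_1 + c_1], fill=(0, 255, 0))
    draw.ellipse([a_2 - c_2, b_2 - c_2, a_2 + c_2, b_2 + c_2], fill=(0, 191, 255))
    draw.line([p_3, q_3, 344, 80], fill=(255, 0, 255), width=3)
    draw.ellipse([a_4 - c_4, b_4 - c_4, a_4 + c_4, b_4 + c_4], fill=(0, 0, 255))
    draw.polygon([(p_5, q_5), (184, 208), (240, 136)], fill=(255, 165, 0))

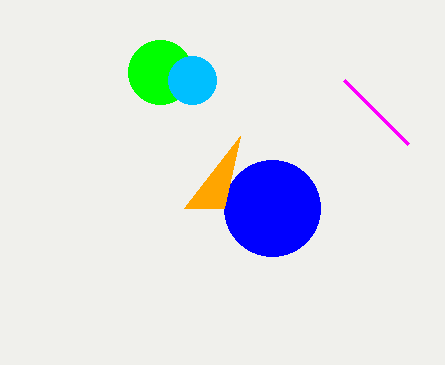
a_1 = 160, b_1 = 72, c_1 = 32, a_2 = 192, b_2 = 80, c_2 = 24, p_3 = 408, q_3 = 144, a_4 = 272, b_4 = 208, c_4 = 48, p_5 = 224, q_5 = 208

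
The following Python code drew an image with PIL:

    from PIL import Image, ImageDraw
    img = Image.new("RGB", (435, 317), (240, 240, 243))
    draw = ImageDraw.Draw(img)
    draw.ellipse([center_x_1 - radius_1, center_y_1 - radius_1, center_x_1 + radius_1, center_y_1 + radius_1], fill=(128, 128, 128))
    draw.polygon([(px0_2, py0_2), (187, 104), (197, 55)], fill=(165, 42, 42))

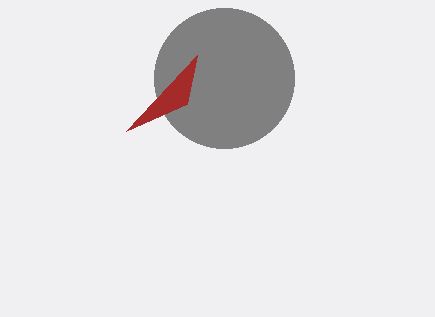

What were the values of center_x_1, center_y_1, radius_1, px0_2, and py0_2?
center_x_1 = 224
center_y_1 = 78
radius_1 = 70
px0_2 = 126
py0_2 = 131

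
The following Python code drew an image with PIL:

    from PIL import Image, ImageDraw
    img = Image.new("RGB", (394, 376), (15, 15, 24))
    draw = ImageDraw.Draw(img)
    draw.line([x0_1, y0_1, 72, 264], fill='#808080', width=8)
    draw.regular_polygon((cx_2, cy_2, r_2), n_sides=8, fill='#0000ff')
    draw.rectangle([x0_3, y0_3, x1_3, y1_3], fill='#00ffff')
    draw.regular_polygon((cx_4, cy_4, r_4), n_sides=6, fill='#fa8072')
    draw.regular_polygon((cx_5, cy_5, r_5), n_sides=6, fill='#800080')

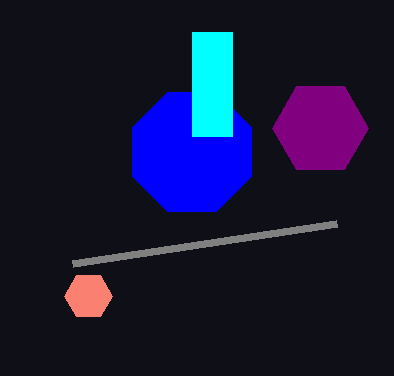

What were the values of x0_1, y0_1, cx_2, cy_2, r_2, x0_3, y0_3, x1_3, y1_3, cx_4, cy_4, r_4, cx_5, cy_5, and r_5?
x0_1 = 336
y0_1 = 224
cx_2 = 192
cy_2 = 152
r_2 = 64
x0_3 = 192
y0_3 = 32
x1_3 = 232
y1_3 = 136
cx_4 = 88
cy_4 = 296
r_4 = 24
cx_5 = 320
cy_5 = 128
r_5 = 48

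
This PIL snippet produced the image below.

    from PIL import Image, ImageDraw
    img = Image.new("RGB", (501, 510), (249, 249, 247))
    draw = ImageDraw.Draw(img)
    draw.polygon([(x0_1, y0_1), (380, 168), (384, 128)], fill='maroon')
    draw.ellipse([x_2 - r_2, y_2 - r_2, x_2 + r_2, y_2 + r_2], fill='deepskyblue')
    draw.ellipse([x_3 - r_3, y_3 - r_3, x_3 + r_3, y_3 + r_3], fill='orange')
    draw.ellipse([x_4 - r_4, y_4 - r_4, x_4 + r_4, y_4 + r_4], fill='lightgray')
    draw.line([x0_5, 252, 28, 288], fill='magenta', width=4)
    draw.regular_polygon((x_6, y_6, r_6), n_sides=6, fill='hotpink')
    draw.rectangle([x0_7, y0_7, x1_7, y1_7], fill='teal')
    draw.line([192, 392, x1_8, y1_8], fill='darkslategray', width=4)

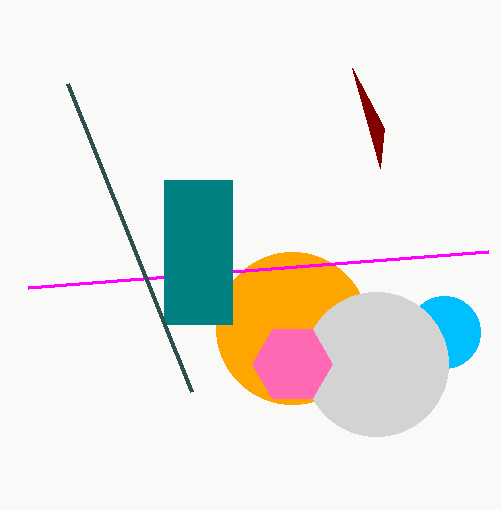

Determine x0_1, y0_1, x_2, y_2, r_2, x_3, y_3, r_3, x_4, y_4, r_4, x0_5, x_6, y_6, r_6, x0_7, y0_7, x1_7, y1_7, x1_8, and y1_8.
x0_1 = 352, y0_1 = 68, x_2 = 444, y_2 = 332, r_2 = 36, x_3 = 292, y_3 = 328, r_3 = 76, x_4 = 376, y_4 = 364, r_4 = 72, x0_5 = 488, x_6 = 292, y_6 = 364, r_6 = 40, x0_7 = 164, y0_7 = 180, x1_7 = 232, y1_7 = 324, x1_8 = 68, y1_8 = 84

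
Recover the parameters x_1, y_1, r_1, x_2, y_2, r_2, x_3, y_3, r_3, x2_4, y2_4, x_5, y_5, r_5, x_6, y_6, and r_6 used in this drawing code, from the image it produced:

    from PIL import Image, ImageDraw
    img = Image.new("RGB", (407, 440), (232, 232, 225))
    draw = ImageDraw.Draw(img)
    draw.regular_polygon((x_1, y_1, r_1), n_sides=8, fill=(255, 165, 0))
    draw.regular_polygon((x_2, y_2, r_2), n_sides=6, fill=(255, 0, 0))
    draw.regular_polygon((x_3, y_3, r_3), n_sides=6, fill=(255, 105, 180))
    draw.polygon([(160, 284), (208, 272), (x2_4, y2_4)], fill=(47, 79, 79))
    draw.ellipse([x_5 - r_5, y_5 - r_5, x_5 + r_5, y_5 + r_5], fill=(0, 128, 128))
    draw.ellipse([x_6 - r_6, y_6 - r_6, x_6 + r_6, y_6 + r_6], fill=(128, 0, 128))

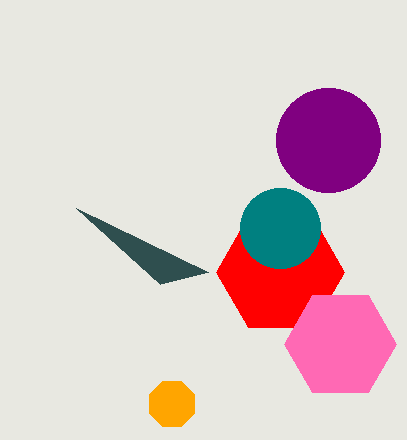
x_1 = 172; y_1 = 404; r_1 = 24; x_2 = 280; y_2 = 272; r_2 = 64; x_3 = 340; y_3 = 344; r_3 = 56; x2_4 = 76; y2_4 = 208; x_5 = 280; y_5 = 228; r_5 = 40; x_6 = 328; y_6 = 140; r_6 = 52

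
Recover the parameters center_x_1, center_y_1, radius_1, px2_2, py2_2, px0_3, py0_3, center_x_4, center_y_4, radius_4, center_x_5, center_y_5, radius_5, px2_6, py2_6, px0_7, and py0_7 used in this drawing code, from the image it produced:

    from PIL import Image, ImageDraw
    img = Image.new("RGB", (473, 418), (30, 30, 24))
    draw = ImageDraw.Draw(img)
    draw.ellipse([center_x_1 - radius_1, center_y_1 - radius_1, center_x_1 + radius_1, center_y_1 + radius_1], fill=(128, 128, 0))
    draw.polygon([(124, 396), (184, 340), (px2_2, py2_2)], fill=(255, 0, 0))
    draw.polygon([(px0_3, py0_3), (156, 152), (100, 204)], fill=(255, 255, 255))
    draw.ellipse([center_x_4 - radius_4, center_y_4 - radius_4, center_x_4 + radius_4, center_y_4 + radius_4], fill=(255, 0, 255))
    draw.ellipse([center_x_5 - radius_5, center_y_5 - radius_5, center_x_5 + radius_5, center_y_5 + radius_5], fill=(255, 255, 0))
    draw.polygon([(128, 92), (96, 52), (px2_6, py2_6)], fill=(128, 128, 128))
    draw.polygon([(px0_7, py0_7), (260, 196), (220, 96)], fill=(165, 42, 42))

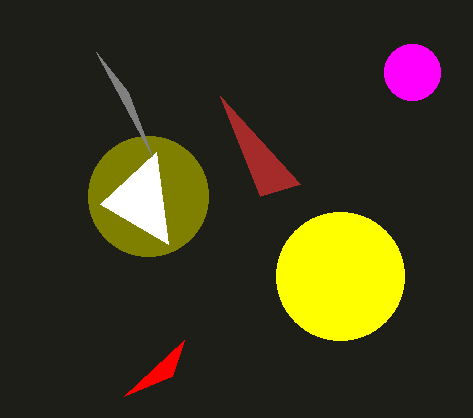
center_x_1 = 148; center_y_1 = 196; radius_1 = 60; px2_2 = 172; py2_2 = 376; px0_3 = 168; py0_3 = 244; center_x_4 = 412; center_y_4 = 72; radius_4 = 28; center_x_5 = 340; center_y_5 = 276; radius_5 = 64; px2_6 = 152; py2_6 = 156; px0_7 = 300; py0_7 = 184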